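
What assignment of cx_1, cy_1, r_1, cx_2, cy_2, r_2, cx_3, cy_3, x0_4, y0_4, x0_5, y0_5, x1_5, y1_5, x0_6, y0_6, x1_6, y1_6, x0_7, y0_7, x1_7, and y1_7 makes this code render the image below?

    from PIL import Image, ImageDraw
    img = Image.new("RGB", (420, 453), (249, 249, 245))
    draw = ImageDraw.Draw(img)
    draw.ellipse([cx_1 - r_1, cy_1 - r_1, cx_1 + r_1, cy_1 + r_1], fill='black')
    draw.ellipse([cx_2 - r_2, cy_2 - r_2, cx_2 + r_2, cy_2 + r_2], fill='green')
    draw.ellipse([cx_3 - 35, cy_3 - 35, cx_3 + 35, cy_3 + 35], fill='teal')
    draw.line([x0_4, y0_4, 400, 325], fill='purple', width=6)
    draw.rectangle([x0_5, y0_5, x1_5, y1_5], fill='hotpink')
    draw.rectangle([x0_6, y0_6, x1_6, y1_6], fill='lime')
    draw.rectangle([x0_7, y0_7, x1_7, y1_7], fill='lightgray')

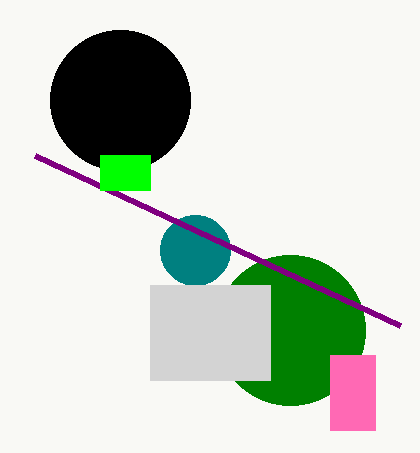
cx_1 = 120; cy_1 = 100; r_1 = 70; cx_2 = 290; cy_2 = 330; r_2 = 75; cx_3 = 195; cy_3 = 250; x0_4 = 35; y0_4 = 155; x0_5 = 330; y0_5 = 355; x1_5 = 375; y1_5 = 430; x0_6 = 100; y0_6 = 155; x1_6 = 150; y1_6 = 190; x0_7 = 150; y0_7 = 285; x1_7 = 270; y1_7 = 380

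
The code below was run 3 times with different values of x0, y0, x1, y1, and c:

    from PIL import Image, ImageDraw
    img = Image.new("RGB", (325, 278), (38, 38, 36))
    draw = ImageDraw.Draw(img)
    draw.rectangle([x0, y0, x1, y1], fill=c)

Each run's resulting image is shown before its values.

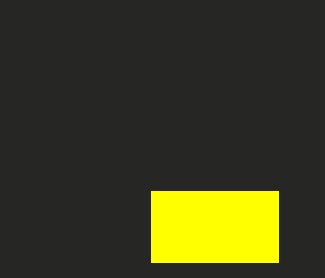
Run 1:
x0 = 151
y0 = 191
x1 = 278
y1 = 262
c = 'yellow'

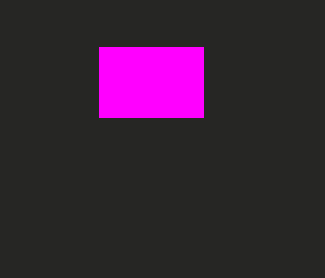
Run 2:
x0 = 99
y0 = 47
x1 = 203
y1 = 117
c = 'magenta'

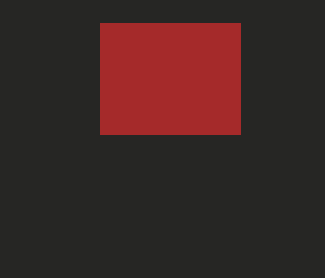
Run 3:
x0 = 100; y0 = 23; x1 = 240; y1 = 134; c = 'brown'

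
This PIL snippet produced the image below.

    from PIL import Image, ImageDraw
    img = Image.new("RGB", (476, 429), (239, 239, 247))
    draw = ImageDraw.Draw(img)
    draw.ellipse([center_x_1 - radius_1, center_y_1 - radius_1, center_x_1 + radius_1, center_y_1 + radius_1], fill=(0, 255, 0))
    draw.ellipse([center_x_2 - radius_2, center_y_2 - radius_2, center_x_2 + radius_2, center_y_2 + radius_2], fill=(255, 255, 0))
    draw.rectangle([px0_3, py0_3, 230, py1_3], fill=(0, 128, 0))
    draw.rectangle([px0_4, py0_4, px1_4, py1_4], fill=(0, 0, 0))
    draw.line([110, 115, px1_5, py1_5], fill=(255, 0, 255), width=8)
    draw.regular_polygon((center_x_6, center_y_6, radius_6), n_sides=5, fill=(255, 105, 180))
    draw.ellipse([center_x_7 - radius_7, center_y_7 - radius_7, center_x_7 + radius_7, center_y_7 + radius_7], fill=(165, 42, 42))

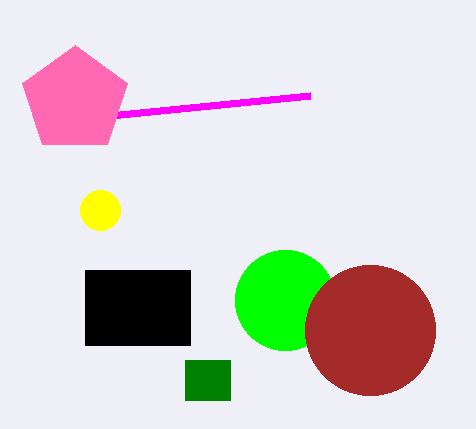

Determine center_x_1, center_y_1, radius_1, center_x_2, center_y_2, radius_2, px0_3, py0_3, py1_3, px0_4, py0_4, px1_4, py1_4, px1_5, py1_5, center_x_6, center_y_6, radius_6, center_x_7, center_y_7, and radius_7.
center_x_1 = 285
center_y_1 = 300
radius_1 = 50
center_x_2 = 100
center_y_2 = 210
radius_2 = 20
px0_3 = 185
py0_3 = 360
py1_3 = 400
px0_4 = 85
py0_4 = 270
px1_4 = 190
py1_4 = 345
px1_5 = 310
py1_5 = 95
center_x_6 = 75
center_y_6 = 100
radius_6 = 55
center_x_7 = 370
center_y_7 = 330
radius_7 = 65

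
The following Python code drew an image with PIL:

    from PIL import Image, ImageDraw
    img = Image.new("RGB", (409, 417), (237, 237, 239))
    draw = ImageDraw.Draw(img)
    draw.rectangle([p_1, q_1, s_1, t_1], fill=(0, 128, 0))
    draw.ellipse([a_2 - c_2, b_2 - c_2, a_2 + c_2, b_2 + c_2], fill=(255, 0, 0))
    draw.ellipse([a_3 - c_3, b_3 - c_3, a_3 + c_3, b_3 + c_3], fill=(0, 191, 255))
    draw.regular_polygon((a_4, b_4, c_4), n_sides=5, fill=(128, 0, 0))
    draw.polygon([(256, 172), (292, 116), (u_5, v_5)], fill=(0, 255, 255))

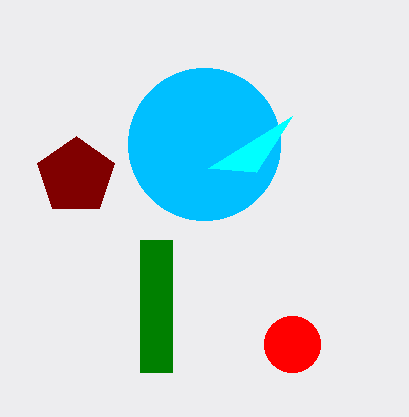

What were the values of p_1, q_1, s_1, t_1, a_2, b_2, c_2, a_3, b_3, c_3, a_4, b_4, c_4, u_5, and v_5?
p_1 = 140
q_1 = 240
s_1 = 172
t_1 = 372
a_2 = 292
b_2 = 344
c_2 = 28
a_3 = 204
b_3 = 144
c_3 = 76
a_4 = 76
b_4 = 176
c_4 = 40
u_5 = 208
v_5 = 168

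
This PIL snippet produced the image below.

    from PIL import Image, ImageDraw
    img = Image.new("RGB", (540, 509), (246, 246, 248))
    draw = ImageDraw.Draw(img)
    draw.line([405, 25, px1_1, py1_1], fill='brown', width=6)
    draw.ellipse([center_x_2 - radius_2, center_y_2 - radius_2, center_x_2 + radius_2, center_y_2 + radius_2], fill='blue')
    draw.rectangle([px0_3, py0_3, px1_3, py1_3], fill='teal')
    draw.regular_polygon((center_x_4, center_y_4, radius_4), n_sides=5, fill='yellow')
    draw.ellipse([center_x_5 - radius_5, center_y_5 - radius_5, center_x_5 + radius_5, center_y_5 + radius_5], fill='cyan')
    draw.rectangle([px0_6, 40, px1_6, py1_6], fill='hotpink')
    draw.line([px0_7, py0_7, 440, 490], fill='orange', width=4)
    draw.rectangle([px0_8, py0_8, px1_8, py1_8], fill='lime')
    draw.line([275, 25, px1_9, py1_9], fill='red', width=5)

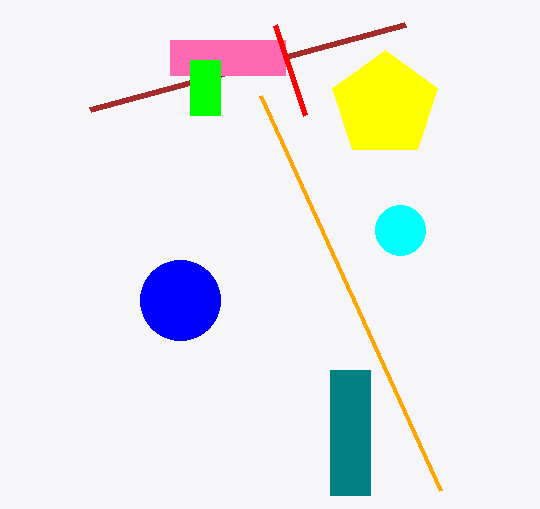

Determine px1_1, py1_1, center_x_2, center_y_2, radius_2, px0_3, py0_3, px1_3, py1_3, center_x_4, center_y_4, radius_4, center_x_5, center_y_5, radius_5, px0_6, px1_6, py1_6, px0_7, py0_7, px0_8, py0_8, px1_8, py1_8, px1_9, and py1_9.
px1_1 = 90; py1_1 = 110; center_x_2 = 180; center_y_2 = 300; radius_2 = 40; px0_3 = 330; py0_3 = 370; px1_3 = 370; py1_3 = 495; center_x_4 = 385; center_y_4 = 105; radius_4 = 55; center_x_5 = 400; center_y_5 = 230; radius_5 = 25; px0_6 = 170; px1_6 = 285; py1_6 = 75; px0_7 = 260; py0_7 = 95; px0_8 = 190; py0_8 = 60; px1_8 = 220; py1_8 = 115; px1_9 = 305; py1_9 = 115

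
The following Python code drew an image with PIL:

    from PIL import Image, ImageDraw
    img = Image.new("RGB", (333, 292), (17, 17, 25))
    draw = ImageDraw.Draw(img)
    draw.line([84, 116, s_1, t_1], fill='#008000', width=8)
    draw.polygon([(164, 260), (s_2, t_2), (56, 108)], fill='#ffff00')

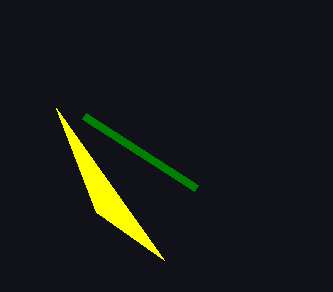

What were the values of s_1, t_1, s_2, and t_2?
s_1 = 196; t_1 = 188; s_2 = 96; t_2 = 212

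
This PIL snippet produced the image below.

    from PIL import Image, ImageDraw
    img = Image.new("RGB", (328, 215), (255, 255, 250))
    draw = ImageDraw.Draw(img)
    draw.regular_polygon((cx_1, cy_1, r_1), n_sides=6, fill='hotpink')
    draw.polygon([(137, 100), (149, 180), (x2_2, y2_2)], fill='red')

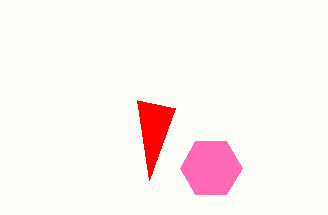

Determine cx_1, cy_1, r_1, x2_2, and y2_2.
cx_1 = 211
cy_1 = 168
r_1 = 31
x2_2 = 175
y2_2 = 108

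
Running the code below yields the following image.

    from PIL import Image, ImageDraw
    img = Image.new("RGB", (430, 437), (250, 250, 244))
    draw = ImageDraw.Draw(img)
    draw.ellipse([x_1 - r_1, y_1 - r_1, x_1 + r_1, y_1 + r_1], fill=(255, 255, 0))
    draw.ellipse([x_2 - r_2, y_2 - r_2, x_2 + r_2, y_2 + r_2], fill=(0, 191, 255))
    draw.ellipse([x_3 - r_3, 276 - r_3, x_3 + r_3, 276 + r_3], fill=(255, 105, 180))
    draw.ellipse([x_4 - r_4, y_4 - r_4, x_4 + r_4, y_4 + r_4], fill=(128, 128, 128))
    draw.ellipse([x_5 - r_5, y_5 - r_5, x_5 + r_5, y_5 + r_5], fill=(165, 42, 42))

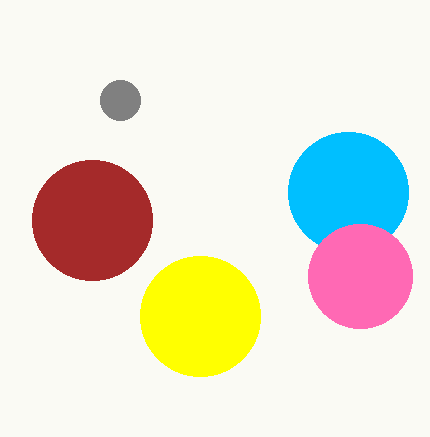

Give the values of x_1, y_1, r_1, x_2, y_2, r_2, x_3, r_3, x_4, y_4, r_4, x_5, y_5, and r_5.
x_1 = 200; y_1 = 316; r_1 = 60; x_2 = 348; y_2 = 192; r_2 = 60; x_3 = 360; r_3 = 52; x_4 = 120; y_4 = 100; r_4 = 20; x_5 = 92; y_5 = 220; r_5 = 60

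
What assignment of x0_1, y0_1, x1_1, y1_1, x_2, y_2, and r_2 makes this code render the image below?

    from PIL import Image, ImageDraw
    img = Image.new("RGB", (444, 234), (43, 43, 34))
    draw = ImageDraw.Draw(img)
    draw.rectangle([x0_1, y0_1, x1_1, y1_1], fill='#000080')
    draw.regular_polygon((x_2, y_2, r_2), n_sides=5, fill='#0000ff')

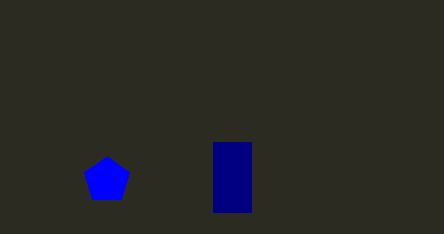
x0_1 = 213, y0_1 = 142, x1_1 = 251, y1_1 = 212, x_2 = 107, y_2 = 180, r_2 = 24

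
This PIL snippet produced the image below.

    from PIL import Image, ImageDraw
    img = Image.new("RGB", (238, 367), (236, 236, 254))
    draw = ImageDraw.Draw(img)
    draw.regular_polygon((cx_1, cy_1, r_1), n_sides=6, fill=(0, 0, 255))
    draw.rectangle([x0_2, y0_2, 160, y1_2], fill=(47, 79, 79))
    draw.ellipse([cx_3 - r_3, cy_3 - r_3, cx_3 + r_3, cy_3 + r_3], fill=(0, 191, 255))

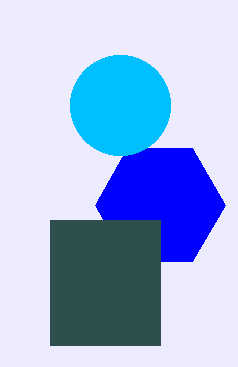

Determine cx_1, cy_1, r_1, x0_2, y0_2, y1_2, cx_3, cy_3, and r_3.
cx_1 = 160, cy_1 = 205, r_1 = 65, x0_2 = 50, y0_2 = 220, y1_2 = 345, cx_3 = 120, cy_3 = 105, r_3 = 50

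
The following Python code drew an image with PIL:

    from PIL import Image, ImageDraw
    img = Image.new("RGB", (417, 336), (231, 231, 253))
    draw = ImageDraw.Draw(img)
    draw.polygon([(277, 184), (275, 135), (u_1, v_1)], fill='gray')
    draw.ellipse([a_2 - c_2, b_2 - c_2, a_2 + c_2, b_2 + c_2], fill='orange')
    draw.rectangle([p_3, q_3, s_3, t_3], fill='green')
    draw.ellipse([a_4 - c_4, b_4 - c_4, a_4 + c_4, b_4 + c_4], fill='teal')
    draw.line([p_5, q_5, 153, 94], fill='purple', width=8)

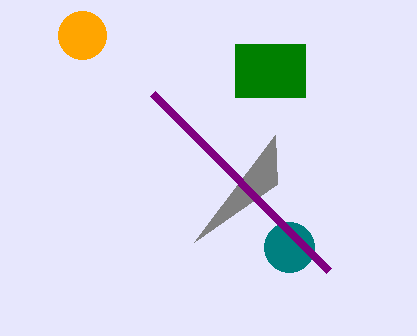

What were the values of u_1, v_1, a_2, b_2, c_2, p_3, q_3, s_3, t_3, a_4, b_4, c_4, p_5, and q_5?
u_1 = 194, v_1 = 242, a_2 = 82, b_2 = 35, c_2 = 24, p_3 = 235, q_3 = 44, s_3 = 305, t_3 = 97, a_4 = 289, b_4 = 247, c_4 = 25, p_5 = 329, q_5 = 271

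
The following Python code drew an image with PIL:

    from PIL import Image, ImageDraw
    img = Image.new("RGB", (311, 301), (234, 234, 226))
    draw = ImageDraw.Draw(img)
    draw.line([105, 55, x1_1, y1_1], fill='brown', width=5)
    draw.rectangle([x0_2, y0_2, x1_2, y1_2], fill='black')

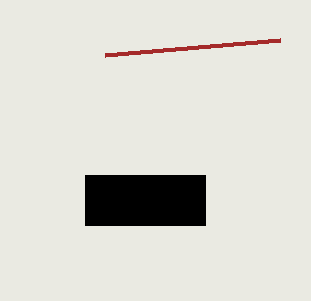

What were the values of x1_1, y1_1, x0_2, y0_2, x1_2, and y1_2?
x1_1 = 280, y1_1 = 40, x0_2 = 85, y0_2 = 175, x1_2 = 205, y1_2 = 225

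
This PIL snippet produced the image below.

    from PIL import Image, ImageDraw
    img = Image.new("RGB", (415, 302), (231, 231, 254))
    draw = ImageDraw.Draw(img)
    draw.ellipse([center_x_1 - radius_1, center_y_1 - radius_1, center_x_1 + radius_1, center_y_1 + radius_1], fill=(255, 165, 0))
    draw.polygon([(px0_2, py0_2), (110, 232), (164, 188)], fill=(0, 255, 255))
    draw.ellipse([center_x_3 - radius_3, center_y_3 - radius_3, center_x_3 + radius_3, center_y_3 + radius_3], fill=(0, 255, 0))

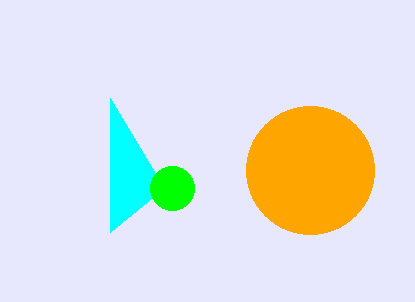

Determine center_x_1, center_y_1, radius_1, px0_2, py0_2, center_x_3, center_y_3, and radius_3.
center_x_1 = 310
center_y_1 = 170
radius_1 = 64
px0_2 = 110
py0_2 = 98
center_x_3 = 172
center_y_3 = 188
radius_3 = 22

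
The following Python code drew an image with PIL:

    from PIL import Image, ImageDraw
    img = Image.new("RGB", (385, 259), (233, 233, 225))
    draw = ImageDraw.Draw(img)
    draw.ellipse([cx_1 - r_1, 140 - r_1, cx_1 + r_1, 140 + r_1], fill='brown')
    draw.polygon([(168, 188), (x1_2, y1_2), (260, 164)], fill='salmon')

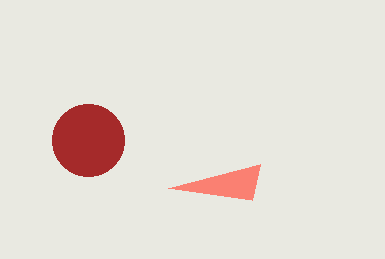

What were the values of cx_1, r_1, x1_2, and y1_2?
cx_1 = 88, r_1 = 36, x1_2 = 252, y1_2 = 200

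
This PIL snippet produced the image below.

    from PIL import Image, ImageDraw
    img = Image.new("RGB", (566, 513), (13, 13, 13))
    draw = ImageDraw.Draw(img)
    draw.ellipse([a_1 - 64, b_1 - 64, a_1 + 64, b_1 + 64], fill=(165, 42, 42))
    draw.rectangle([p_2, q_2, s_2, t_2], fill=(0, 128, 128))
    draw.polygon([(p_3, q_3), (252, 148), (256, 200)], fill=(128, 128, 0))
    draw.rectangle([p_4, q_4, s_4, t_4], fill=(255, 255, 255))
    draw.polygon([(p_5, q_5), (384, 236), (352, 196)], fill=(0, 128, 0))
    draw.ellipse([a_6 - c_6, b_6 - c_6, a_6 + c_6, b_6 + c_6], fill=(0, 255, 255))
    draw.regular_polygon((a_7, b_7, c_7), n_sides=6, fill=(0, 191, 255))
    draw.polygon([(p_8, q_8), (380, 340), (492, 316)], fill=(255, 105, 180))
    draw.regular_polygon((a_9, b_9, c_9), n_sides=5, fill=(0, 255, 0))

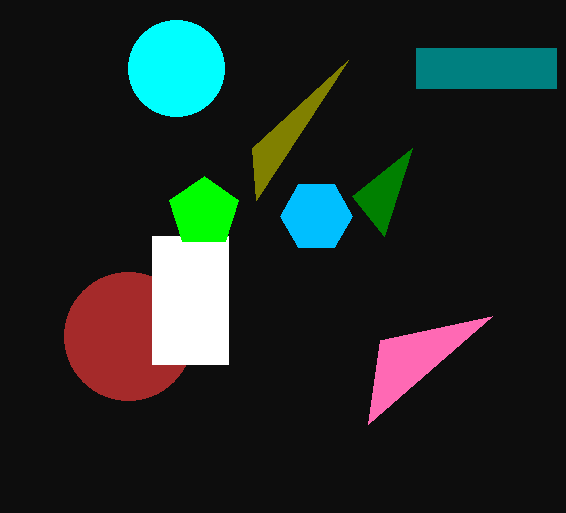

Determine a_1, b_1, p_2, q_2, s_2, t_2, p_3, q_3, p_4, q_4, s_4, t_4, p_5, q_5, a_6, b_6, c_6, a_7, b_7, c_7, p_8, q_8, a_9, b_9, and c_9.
a_1 = 128; b_1 = 336; p_2 = 416; q_2 = 48; s_2 = 556; t_2 = 88; p_3 = 348; q_3 = 60; p_4 = 152; q_4 = 236; s_4 = 228; t_4 = 364; p_5 = 412; q_5 = 148; a_6 = 176; b_6 = 68; c_6 = 48; a_7 = 316; b_7 = 216; c_7 = 36; p_8 = 368; q_8 = 424; a_9 = 204; b_9 = 212; c_9 = 36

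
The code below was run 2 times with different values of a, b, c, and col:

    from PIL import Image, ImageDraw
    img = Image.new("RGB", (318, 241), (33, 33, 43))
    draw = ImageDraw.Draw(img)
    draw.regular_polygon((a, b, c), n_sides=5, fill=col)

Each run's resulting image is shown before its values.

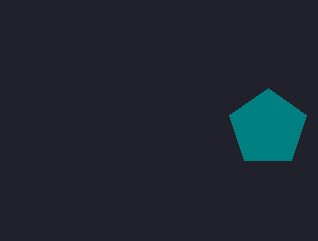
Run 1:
a = 268, b = 128, c = 40, col = 'teal'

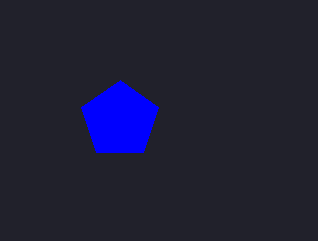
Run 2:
a = 120, b = 120, c = 40, col = 'blue'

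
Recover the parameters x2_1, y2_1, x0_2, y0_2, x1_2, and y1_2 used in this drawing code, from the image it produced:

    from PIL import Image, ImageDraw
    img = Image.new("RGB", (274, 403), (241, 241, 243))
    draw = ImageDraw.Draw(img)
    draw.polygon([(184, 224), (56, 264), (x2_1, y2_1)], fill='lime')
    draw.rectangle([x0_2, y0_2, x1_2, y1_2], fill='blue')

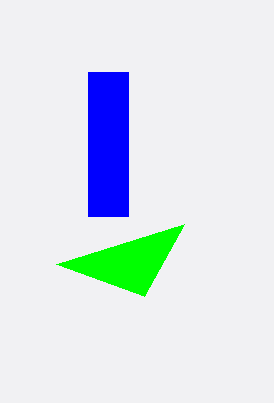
x2_1 = 144; y2_1 = 296; x0_2 = 88; y0_2 = 72; x1_2 = 128; y1_2 = 216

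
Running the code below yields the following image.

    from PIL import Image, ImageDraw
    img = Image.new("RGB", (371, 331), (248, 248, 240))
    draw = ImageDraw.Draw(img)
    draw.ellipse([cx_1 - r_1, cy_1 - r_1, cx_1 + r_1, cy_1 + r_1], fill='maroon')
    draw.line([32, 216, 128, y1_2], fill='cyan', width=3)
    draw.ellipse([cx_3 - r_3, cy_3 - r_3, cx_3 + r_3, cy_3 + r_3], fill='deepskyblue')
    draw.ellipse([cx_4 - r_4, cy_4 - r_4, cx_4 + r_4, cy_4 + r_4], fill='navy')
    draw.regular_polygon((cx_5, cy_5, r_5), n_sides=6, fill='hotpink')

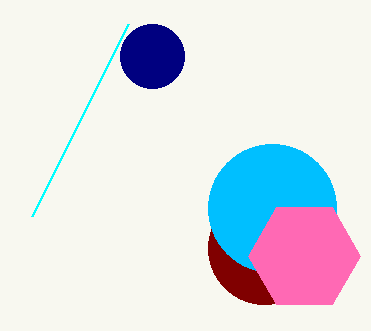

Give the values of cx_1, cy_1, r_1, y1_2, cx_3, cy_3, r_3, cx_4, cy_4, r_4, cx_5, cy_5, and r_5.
cx_1 = 264, cy_1 = 248, r_1 = 56, y1_2 = 24, cx_3 = 272, cy_3 = 208, r_3 = 64, cx_4 = 152, cy_4 = 56, r_4 = 32, cx_5 = 304, cy_5 = 256, r_5 = 56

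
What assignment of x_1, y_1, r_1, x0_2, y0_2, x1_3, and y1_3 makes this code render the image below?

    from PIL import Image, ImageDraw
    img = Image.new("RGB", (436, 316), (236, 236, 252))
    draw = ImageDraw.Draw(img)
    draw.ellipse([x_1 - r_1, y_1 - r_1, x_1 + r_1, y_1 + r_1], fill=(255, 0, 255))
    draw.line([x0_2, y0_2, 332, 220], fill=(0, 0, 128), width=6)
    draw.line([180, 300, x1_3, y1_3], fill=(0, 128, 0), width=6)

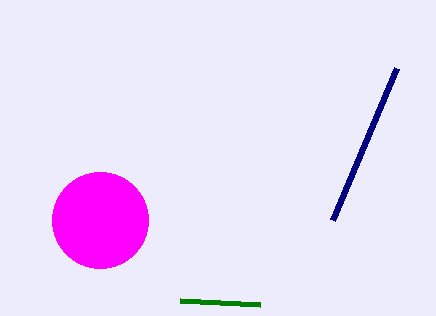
x_1 = 100, y_1 = 220, r_1 = 48, x0_2 = 396, y0_2 = 68, x1_3 = 260, y1_3 = 304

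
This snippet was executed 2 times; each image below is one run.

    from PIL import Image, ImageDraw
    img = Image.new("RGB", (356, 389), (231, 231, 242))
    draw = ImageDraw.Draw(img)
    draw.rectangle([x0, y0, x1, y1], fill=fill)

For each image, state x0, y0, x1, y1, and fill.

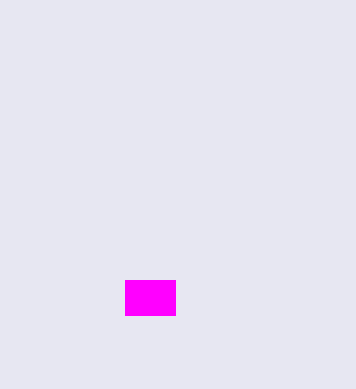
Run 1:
x0 = 125, y0 = 280, x1 = 175, y1 = 315, fill = 'magenta'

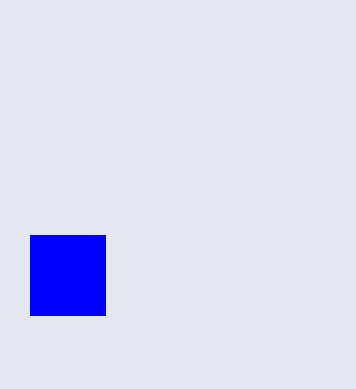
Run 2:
x0 = 30; y0 = 235; x1 = 105; y1 = 315; fill = 'blue'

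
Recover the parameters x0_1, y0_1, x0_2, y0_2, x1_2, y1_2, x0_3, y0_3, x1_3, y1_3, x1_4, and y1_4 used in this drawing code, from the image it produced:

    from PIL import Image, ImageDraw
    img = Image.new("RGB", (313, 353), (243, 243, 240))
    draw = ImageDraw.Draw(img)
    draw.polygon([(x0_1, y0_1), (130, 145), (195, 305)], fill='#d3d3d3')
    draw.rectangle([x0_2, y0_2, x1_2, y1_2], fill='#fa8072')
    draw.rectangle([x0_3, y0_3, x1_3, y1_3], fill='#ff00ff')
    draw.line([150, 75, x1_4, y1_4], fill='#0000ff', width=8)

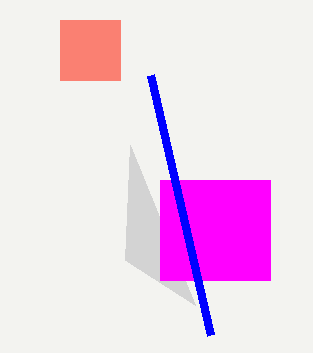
x0_1 = 125; y0_1 = 260; x0_2 = 60; y0_2 = 20; x1_2 = 120; y1_2 = 80; x0_3 = 160; y0_3 = 180; x1_3 = 270; y1_3 = 280; x1_4 = 210; y1_4 = 335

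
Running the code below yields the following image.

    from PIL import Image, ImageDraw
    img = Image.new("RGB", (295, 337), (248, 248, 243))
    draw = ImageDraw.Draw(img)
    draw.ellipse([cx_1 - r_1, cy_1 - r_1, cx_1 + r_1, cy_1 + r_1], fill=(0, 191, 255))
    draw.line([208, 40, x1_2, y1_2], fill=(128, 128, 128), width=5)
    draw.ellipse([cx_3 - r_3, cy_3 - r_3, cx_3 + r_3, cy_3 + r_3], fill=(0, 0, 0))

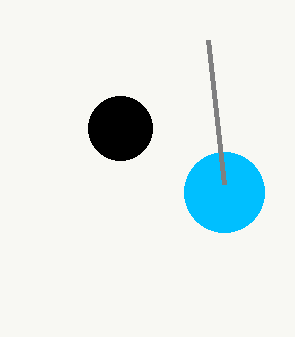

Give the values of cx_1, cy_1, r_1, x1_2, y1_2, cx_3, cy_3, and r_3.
cx_1 = 224, cy_1 = 192, r_1 = 40, x1_2 = 224, y1_2 = 184, cx_3 = 120, cy_3 = 128, r_3 = 32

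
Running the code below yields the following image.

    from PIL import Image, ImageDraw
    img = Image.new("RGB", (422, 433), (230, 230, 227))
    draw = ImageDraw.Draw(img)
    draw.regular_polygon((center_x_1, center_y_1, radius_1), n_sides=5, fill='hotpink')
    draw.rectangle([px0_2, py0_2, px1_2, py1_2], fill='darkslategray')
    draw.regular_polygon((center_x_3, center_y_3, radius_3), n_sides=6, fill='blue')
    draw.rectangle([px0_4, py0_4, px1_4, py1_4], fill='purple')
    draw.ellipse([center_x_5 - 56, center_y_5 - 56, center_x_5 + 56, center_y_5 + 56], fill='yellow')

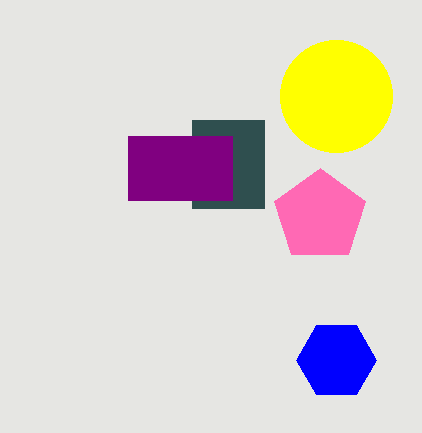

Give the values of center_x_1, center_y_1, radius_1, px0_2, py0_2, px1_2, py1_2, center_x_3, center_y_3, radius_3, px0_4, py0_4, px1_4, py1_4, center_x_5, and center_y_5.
center_x_1 = 320
center_y_1 = 216
radius_1 = 48
px0_2 = 192
py0_2 = 120
px1_2 = 264
py1_2 = 208
center_x_3 = 336
center_y_3 = 360
radius_3 = 40
px0_4 = 128
py0_4 = 136
px1_4 = 232
py1_4 = 200
center_x_5 = 336
center_y_5 = 96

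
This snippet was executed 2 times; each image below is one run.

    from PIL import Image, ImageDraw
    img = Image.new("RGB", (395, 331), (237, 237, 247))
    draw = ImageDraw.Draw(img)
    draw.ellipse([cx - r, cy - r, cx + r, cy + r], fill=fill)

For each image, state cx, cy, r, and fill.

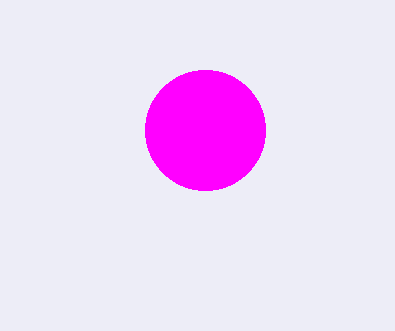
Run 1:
cx = 205, cy = 130, r = 60, fill = 'magenta'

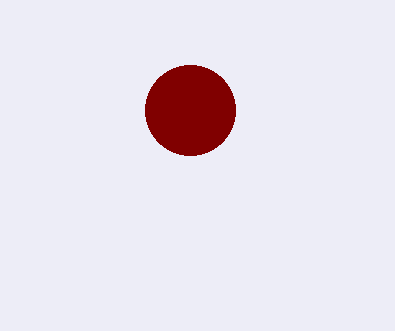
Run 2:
cx = 190
cy = 110
r = 45
fill = 'maroon'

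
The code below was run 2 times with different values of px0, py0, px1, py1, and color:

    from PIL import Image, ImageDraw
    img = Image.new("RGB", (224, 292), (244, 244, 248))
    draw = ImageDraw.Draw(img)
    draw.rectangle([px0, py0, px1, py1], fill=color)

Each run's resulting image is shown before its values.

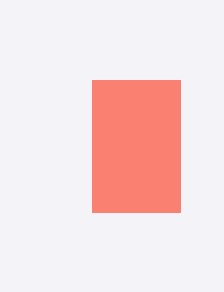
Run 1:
px0 = 92, py0 = 80, px1 = 180, py1 = 212, color = 'salmon'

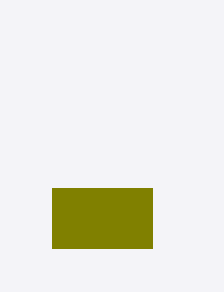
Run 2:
px0 = 52, py0 = 188, px1 = 152, py1 = 248, color = 'olive'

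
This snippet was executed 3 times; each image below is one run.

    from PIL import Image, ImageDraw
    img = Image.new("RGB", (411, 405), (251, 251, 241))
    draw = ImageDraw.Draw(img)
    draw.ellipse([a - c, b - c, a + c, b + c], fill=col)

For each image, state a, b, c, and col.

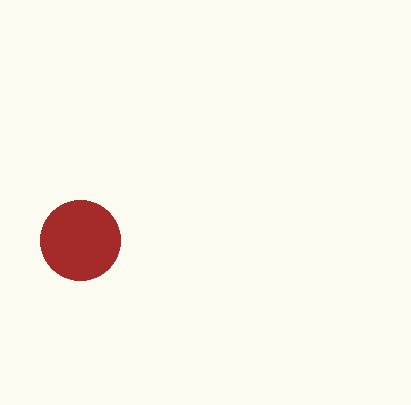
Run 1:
a = 80; b = 240; c = 40; col = 'brown'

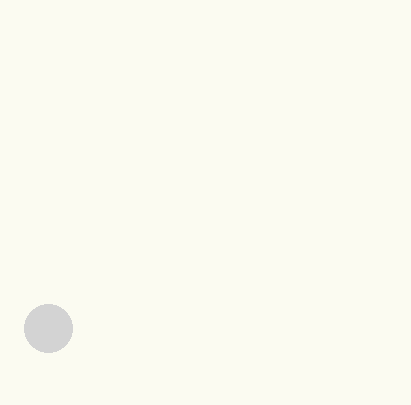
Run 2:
a = 48
b = 328
c = 24
col = 'lightgray'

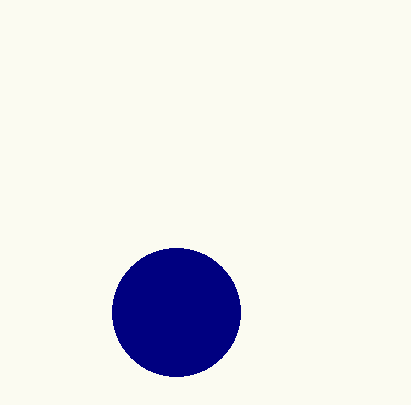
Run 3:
a = 176, b = 312, c = 64, col = 'navy'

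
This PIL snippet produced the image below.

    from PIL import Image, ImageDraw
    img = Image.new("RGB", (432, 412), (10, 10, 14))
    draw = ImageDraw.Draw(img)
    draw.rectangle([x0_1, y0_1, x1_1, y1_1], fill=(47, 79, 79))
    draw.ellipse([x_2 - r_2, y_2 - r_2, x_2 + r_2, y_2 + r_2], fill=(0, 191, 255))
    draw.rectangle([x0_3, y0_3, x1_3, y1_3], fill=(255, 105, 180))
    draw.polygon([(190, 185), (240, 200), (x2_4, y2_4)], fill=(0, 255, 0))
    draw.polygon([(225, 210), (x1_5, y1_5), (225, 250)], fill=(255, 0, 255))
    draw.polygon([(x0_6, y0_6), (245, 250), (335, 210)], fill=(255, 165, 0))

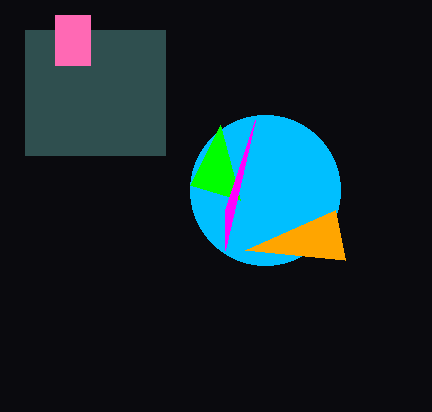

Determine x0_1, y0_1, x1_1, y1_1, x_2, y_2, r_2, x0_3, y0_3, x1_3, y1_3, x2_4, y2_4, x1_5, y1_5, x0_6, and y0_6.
x0_1 = 25; y0_1 = 30; x1_1 = 165; y1_1 = 155; x_2 = 265; y_2 = 190; r_2 = 75; x0_3 = 55; y0_3 = 15; x1_3 = 90; y1_3 = 65; x2_4 = 220; y2_4 = 125; x1_5 = 255; y1_5 = 120; x0_6 = 345; y0_6 = 260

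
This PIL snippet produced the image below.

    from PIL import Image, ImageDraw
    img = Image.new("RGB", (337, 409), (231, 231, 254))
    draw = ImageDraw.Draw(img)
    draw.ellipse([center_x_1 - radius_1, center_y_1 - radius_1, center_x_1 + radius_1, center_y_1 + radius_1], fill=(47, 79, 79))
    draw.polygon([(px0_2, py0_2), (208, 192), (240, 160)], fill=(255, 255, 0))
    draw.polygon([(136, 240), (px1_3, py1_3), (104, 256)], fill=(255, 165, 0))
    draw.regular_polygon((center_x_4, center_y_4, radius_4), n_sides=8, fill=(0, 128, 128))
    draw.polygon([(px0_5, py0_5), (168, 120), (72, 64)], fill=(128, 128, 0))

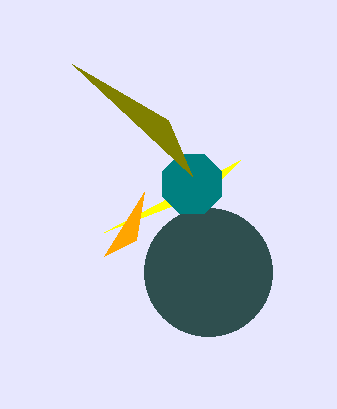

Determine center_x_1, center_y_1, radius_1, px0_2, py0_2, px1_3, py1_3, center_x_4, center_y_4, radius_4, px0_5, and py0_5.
center_x_1 = 208
center_y_1 = 272
radius_1 = 64
px0_2 = 104
py0_2 = 232
px1_3 = 144
py1_3 = 192
center_x_4 = 192
center_y_4 = 184
radius_4 = 32
px0_5 = 192
py0_5 = 176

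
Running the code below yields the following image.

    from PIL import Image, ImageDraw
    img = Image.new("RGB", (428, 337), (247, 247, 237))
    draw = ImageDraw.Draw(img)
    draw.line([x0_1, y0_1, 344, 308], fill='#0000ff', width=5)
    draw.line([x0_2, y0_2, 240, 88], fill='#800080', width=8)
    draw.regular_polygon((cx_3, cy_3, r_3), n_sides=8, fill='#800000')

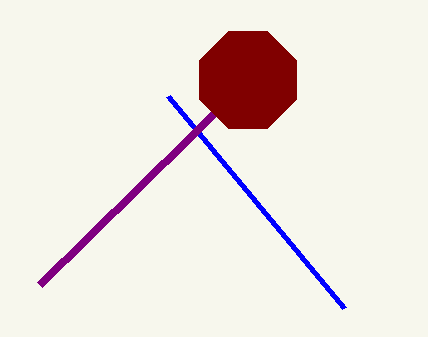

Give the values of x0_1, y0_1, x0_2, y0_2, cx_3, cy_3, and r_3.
x0_1 = 168
y0_1 = 96
x0_2 = 40
y0_2 = 284
cx_3 = 248
cy_3 = 80
r_3 = 52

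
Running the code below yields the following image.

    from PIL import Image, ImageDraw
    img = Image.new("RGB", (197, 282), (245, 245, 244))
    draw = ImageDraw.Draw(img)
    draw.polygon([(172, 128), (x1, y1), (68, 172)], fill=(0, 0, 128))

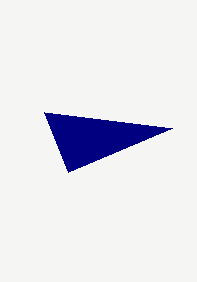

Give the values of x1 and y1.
x1 = 44
y1 = 112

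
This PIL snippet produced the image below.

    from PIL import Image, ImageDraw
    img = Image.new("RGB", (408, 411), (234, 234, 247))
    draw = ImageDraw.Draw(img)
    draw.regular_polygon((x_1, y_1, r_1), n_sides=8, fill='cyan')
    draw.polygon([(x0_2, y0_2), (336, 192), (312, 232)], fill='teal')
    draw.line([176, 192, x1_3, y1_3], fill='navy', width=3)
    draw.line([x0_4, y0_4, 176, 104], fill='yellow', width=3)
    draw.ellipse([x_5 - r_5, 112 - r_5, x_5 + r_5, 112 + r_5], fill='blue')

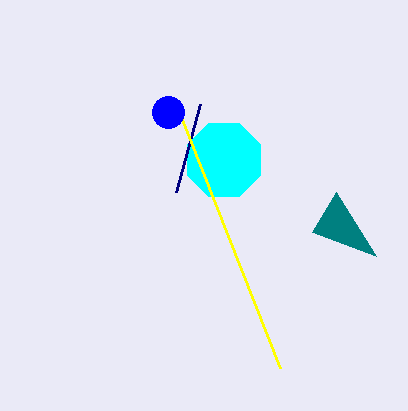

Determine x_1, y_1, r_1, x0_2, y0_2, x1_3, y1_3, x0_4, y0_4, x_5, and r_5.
x_1 = 224; y_1 = 160; r_1 = 40; x0_2 = 376; y0_2 = 256; x1_3 = 200; y1_3 = 104; x0_4 = 280; y0_4 = 368; x_5 = 168; r_5 = 16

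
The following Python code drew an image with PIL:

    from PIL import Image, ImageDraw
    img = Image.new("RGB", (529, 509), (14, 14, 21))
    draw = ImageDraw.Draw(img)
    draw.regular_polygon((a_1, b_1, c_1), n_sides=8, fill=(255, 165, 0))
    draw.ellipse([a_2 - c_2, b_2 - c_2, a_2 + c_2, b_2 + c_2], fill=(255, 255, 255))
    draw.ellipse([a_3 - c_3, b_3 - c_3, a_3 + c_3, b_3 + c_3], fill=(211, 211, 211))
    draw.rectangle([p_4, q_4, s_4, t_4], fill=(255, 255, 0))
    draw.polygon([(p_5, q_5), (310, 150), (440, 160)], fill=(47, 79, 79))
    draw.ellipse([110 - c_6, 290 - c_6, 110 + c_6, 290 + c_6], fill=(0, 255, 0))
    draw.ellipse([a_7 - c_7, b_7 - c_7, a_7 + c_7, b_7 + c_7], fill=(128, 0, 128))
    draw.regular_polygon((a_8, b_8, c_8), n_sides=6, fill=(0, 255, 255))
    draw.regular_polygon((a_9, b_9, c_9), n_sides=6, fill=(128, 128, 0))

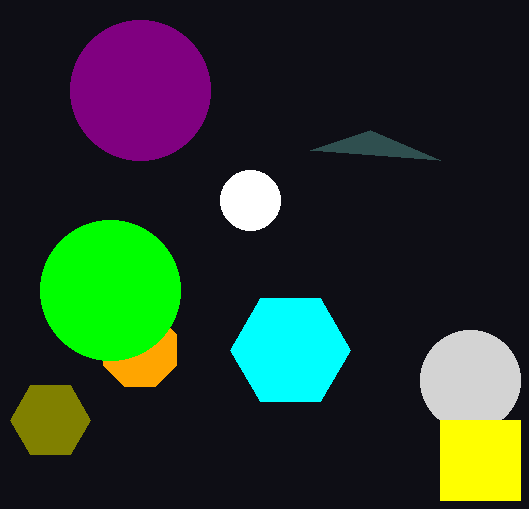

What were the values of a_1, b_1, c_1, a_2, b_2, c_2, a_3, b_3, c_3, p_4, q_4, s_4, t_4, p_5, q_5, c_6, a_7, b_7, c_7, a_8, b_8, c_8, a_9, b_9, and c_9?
a_1 = 140; b_1 = 350; c_1 = 40; a_2 = 250; b_2 = 200; c_2 = 30; a_3 = 470; b_3 = 380; c_3 = 50; p_4 = 440; q_4 = 420; s_4 = 520; t_4 = 500; p_5 = 370; q_5 = 130; c_6 = 70; a_7 = 140; b_7 = 90; c_7 = 70; a_8 = 290; b_8 = 350; c_8 = 60; a_9 = 50; b_9 = 420; c_9 = 40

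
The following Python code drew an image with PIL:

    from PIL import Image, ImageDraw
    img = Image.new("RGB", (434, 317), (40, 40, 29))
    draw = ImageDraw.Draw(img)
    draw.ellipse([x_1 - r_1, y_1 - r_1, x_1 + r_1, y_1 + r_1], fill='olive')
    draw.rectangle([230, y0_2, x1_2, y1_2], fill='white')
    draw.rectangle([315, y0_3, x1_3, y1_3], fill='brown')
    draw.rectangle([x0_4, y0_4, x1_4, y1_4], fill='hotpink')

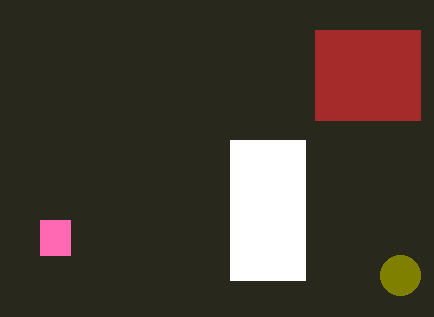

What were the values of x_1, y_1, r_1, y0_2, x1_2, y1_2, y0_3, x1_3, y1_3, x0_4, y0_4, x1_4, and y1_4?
x_1 = 400, y_1 = 275, r_1 = 20, y0_2 = 140, x1_2 = 305, y1_2 = 280, y0_3 = 30, x1_3 = 420, y1_3 = 120, x0_4 = 40, y0_4 = 220, x1_4 = 70, y1_4 = 255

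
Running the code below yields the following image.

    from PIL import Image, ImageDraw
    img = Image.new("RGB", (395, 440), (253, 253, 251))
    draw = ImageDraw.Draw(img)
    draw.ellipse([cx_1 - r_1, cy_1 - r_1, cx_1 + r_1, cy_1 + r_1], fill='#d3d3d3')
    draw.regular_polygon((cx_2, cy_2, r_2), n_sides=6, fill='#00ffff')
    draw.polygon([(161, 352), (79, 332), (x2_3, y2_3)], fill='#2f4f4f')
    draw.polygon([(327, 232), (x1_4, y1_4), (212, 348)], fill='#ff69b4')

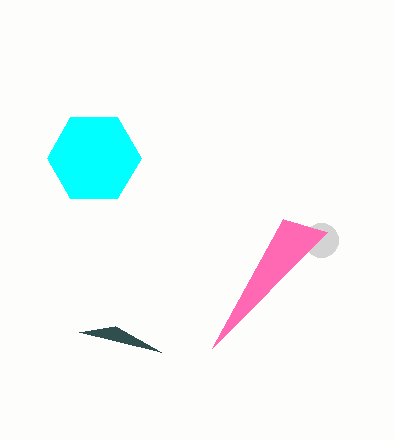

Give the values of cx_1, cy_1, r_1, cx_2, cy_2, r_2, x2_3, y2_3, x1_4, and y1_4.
cx_1 = 321, cy_1 = 240, r_1 = 17, cx_2 = 94, cy_2 = 158, r_2 = 47, x2_3 = 115, y2_3 = 326, x1_4 = 283, y1_4 = 219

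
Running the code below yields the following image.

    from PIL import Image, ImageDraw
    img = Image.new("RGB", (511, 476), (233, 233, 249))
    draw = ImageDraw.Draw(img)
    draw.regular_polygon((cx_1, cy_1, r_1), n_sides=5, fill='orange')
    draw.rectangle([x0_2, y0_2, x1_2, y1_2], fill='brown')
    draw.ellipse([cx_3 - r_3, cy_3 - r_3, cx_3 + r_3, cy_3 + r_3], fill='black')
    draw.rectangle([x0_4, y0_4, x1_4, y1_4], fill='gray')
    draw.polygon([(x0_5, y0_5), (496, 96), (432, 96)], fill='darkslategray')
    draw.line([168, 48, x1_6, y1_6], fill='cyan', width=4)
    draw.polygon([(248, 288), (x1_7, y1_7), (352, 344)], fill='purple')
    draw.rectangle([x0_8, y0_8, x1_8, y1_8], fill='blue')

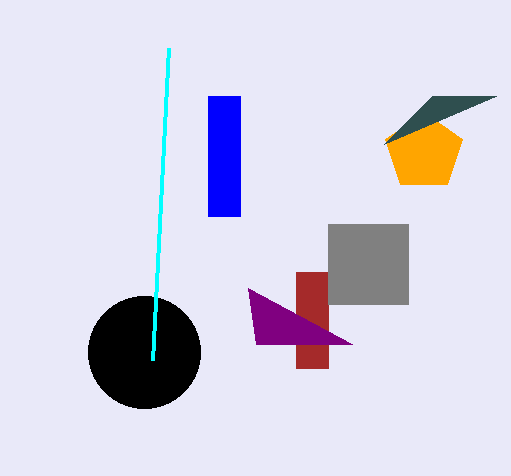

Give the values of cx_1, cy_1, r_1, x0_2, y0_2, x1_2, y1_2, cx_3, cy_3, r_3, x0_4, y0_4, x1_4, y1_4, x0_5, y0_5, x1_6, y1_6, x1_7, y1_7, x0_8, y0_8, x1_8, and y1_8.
cx_1 = 424, cy_1 = 152, r_1 = 40, x0_2 = 296, y0_2 = 272, x1_2 = 328, y1_2 = 368, cx_3 = 144, cy_3 = 352, r_3 = 56, x0_4 = 328, y0_4 = 224, x1_4 = 408, y1_4 = 304, x0_5 = 384, y0_5 = 144, x1_6 = 152, y1_6 = 360, x1_7 = 256, y1_7 = 344, x0_8 = 208, y0_8 = 96, x1_8 = 240, y1_8 = 216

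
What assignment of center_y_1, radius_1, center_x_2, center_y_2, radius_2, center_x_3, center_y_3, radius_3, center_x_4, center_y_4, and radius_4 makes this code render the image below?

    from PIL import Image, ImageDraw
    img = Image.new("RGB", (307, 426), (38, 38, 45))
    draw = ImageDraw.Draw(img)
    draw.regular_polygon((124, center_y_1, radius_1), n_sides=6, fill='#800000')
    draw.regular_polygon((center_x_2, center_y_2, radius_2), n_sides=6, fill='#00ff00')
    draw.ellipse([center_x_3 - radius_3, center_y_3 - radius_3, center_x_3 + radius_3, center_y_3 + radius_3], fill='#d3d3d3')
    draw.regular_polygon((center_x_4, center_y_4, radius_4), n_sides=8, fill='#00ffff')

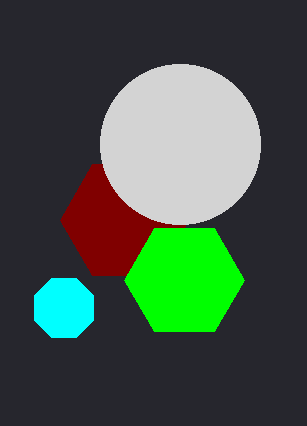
center_y_1 = 220; radius_1 = 64; center_x_2 = 184; center_y_2 = 280; radius_2 = 60; center_x_3 = 180; center_y_3 = 144; radius_3 = 80; center_x_4 = 64; center_y_4 = 308; radius_4 = 32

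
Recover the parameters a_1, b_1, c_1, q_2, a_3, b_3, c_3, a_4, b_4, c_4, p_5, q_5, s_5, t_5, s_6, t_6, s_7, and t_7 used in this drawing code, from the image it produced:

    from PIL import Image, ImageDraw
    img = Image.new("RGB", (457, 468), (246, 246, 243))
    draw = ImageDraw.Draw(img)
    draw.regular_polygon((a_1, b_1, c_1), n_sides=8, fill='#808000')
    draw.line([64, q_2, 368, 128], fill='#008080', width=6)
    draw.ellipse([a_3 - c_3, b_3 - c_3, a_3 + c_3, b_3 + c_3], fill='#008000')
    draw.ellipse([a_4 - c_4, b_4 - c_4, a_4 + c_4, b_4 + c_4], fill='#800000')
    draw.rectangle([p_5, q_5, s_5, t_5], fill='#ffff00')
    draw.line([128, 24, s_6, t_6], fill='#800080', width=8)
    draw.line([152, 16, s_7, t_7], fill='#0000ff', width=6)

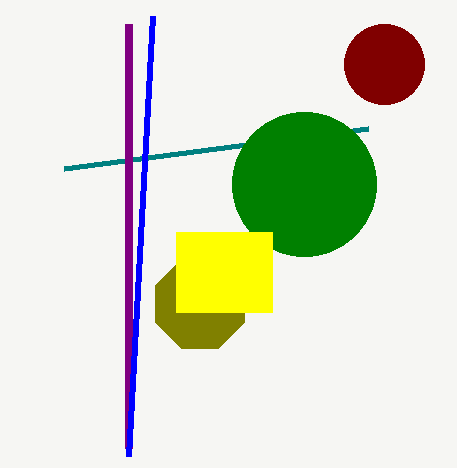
a_1 = 200; b_1 = 304; c_1 = 48; q_2 = 168; a_3 = 304; b_3 = 184; c_3 = 72; a_4 = 384; b_4 = 64; c_4 = 40; p_5 = 176; q_5 = 232; s_5 = 272; t_5 = 312; s_6 = 128; t_6 = 448; s_7 = 128; t_7 = 456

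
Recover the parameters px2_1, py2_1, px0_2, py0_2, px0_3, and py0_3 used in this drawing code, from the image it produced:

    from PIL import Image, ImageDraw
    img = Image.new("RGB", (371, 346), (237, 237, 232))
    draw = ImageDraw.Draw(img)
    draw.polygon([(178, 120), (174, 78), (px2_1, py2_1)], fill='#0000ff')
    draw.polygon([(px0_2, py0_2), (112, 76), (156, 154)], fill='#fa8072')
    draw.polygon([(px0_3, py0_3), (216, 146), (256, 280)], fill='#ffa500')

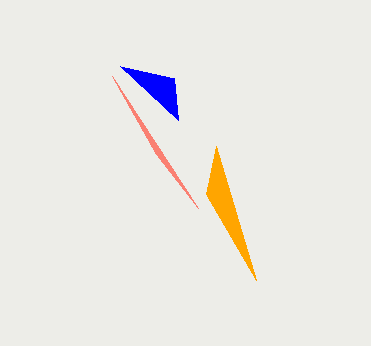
px2_1 = 120
py2_1 = 66
px0_2 = 198
py0_2 = 208
px0_3 = 206
py0_3 = 194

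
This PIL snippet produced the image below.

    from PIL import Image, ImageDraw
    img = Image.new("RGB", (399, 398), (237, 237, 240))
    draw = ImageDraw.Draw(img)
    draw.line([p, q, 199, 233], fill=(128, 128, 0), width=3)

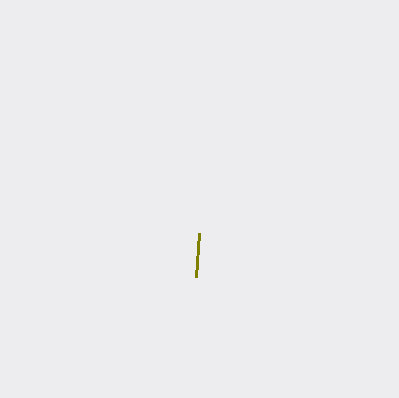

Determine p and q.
p = 196
q = 277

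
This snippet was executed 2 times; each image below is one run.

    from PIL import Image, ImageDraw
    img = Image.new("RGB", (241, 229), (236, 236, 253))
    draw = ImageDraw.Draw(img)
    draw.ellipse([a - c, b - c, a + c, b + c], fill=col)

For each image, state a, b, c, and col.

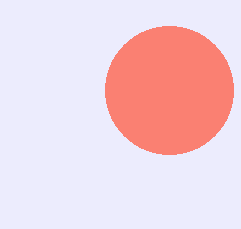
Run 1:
a = 169, b = 90, c = 64, col = 'salmon'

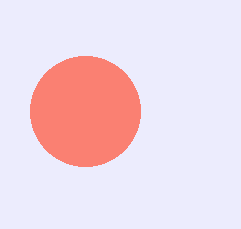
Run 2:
a = 85; b = 111; c = 55; col = 'salmon'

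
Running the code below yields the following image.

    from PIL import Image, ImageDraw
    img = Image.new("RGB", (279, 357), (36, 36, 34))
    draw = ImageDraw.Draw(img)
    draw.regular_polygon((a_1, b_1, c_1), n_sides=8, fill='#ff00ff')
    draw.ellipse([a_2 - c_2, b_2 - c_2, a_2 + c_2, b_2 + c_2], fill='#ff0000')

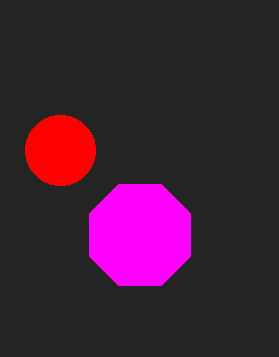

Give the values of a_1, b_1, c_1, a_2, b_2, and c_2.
a_1 = 140
b_1 = 235
c_1 = 55
a_2 = 60
b_2 = 150
c_2 = 35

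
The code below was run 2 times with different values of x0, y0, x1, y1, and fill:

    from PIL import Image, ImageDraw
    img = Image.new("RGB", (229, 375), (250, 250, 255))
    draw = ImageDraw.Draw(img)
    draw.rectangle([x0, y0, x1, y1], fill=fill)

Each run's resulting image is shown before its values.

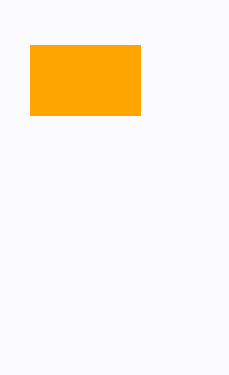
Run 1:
x0 = 30
y0 = 45
x1 = 140
y1 = 115
fill = 'orange'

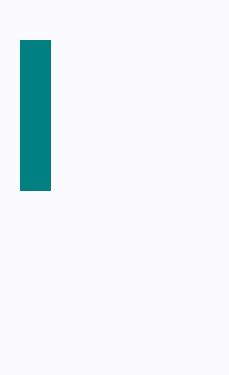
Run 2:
x0 = 20
y0 = 40
x1 = 50
y1 = 190
fill = 'teal'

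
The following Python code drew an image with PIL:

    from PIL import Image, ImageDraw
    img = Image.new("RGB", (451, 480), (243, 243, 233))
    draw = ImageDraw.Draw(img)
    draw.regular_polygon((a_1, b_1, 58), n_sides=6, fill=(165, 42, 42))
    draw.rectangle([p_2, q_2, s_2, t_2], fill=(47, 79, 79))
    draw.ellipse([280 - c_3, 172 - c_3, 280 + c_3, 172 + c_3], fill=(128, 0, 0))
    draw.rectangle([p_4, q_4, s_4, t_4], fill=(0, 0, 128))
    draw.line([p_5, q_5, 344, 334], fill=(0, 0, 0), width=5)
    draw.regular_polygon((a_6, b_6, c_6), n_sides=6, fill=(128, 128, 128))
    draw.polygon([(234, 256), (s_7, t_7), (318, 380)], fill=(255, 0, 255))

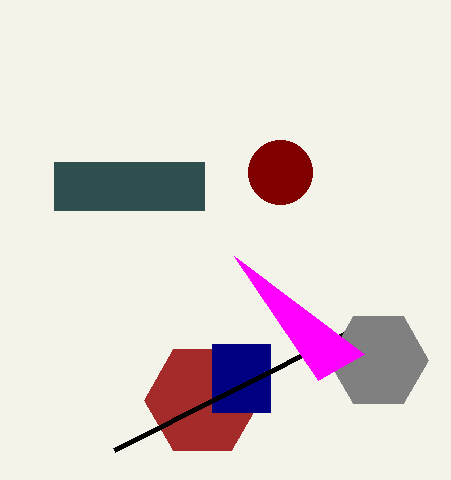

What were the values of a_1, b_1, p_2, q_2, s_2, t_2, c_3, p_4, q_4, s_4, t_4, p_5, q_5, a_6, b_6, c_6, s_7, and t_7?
a_1 = 202
b_1 = 400
p_2 = 54
q_2 = 162
s_2 = 204
t_2 = 210
c_3 = 32
p_4 = 212
q_4 = 344
s_4 = 270
t_4 = 412
p_5 = 114
q_5 = 450
a_6 = 378
b_6 = 360
c_6 = 50
s_7 = 364
t_7 = 354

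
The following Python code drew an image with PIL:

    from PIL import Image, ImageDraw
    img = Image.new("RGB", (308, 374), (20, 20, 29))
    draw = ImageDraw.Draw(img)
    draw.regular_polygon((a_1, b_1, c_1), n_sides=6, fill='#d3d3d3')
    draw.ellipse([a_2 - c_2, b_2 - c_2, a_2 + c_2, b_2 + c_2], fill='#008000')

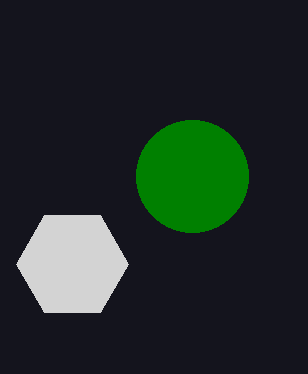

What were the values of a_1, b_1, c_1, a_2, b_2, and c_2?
a_1 = 72, b_1 = 264, c_1 = 56, a_2 = 192, b_2 = 176, c_2 = 56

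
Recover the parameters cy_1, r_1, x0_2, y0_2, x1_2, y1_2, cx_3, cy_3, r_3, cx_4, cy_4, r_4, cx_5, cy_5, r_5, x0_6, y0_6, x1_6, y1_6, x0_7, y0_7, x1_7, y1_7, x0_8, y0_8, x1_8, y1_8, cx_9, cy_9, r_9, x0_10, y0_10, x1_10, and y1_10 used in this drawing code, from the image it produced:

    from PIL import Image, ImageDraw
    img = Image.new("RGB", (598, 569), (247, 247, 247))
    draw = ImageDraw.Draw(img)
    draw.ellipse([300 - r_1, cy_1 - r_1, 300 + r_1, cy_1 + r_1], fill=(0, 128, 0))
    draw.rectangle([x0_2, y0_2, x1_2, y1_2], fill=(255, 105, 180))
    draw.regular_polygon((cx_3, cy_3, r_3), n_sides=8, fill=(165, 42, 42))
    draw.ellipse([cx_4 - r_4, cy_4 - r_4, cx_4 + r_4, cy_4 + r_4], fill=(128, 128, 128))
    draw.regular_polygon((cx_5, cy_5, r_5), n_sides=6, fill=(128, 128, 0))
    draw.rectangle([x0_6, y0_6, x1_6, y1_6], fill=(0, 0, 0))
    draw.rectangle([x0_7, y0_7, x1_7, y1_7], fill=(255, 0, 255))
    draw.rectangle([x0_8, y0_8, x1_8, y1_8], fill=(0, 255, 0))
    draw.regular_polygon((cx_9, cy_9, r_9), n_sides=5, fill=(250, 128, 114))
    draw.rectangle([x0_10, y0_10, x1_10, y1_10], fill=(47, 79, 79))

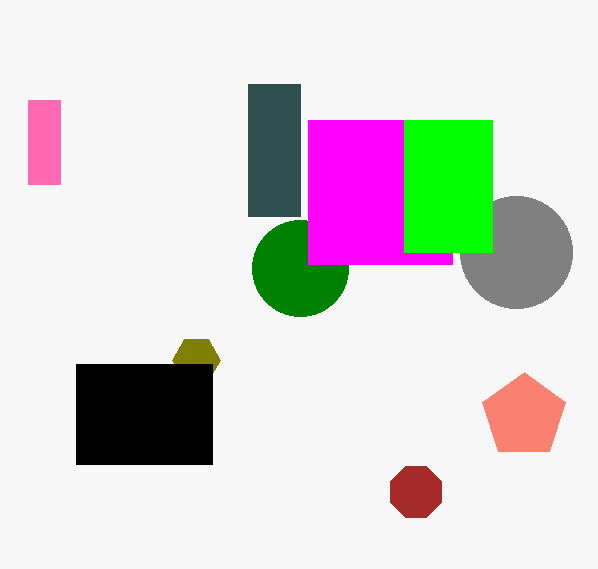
cy_1 = 268, r_1 = 48, x0_2 = 28, y0_2 = 100, x1_2 = 60, y1_2 = 184, cx_3 = 416, cy_3 = 492, r_3 = 28, cx_4 = 516, cy_4 = 252, r_4 = 56, cx_5 = 196, cy_5 = 360, r_5 = 24, x0_6 = 76, y0_6 = 364, x1_6 = 212, y1_6 = 464, x0_7 = 308, y0_7 = 120, x1_7 = 452, y1_7 = 264, x0_8 = 404, y0_8 = 120, x1_8 = 492, y1_8 = 252, cx_9 = 524, cy_9 = 416, r_9 = 44, x0_10 = 248, y0_10 = 84, x1_10 = 300, y1_10 = 216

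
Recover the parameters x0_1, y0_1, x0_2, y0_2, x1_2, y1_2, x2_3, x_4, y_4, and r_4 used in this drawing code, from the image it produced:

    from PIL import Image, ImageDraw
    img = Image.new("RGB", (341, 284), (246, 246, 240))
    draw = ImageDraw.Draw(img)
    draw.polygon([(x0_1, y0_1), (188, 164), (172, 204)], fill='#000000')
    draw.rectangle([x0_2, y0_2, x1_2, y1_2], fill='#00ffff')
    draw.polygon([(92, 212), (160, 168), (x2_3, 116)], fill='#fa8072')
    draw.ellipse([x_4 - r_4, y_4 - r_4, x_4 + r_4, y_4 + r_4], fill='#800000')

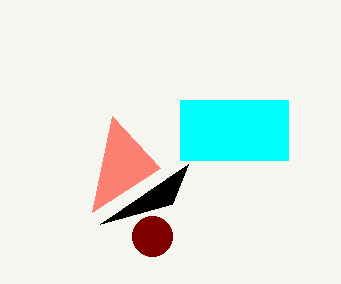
x0_1 = 100; y0_1 = 224; x0_2 = 180; y0_2 = 100; x1_2 = 288; y1_2 = 160; x2_3 = 112; x_4 = 152; y_4 = 236; r_4 = 20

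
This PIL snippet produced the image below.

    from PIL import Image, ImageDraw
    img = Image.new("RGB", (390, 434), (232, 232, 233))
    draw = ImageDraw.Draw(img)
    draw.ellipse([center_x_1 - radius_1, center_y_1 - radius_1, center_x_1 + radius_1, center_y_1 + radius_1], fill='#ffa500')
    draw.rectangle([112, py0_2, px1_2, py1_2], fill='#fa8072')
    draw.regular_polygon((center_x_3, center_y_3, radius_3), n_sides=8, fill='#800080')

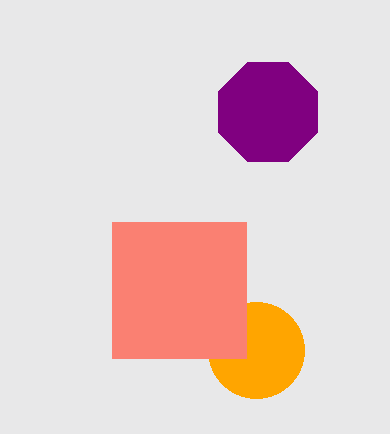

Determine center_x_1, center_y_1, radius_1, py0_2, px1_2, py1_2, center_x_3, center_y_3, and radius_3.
center_x_1 = 256; center_y_1 = 350; radius_1 = 48; py0_2 = 222; px1_2 = 246; py1_2 = 358; center_x_3 = 268; center_y_3 = 112; radius_3 = 54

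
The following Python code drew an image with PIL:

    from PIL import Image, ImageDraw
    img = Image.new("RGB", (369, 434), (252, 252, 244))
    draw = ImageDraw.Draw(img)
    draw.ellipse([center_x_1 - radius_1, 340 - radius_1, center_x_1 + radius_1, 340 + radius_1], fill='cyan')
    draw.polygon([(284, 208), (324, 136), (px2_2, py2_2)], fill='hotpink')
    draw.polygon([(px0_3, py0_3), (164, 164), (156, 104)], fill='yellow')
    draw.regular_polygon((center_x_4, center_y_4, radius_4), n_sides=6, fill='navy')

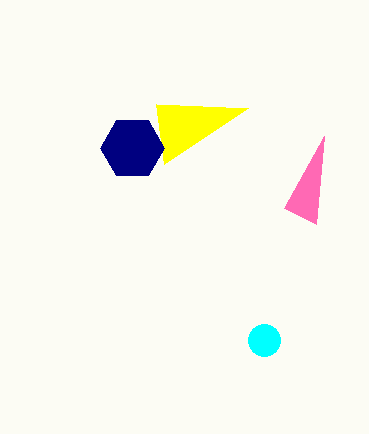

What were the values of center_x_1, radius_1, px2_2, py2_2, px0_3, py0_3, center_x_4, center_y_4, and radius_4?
center_x_1 = 264, radius_1 = 16, px2_2 = 316, py2_2 = 224, px0_3 = 248, py0_3 = 108, center_x_4 = 132, center_y_4 = 148, radius_4 = 32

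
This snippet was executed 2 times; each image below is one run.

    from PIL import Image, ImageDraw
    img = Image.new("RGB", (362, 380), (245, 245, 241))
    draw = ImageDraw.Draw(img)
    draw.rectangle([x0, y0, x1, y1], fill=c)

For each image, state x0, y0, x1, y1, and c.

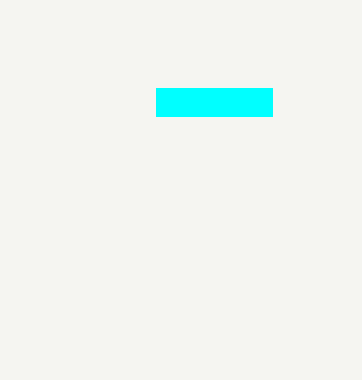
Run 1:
x0 = 156; y0 = 88; x1 = 272; y1 = 116; c = 'cyan'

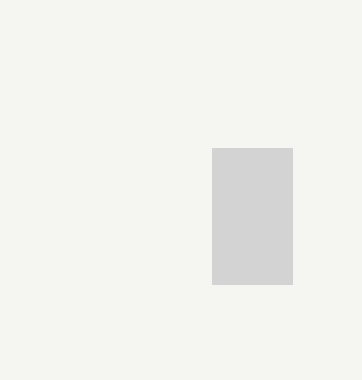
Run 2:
x0 = 212; y0 = 148; x1 = 292; y1 = 284; c = 'lightgray'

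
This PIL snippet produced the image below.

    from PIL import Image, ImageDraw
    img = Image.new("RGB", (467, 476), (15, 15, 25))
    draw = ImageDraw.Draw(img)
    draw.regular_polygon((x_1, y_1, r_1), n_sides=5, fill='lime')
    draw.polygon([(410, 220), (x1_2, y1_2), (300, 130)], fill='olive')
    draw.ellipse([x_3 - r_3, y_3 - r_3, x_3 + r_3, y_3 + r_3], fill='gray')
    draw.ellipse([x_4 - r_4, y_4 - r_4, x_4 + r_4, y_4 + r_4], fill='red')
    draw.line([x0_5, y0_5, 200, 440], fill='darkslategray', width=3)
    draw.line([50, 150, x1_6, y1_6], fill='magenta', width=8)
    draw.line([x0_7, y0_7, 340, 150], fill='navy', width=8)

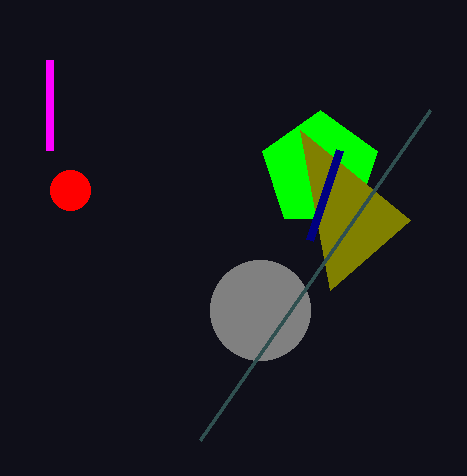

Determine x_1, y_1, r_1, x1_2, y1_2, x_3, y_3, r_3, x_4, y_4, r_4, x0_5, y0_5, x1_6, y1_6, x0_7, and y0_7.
x_1 = 320
y_1 = 170
r_1 = 60
x1_2 = 330
y1_2 = 290
x_3 = 260
y_3 = 310
r_3 = 50
x_4 = 70
y_4 = 190
r_4 = 20
x0_5 = 430
y0_5 = 110
x1_6 = 50
y1_6 = 60
x0_7 = 310
y0_7 = 240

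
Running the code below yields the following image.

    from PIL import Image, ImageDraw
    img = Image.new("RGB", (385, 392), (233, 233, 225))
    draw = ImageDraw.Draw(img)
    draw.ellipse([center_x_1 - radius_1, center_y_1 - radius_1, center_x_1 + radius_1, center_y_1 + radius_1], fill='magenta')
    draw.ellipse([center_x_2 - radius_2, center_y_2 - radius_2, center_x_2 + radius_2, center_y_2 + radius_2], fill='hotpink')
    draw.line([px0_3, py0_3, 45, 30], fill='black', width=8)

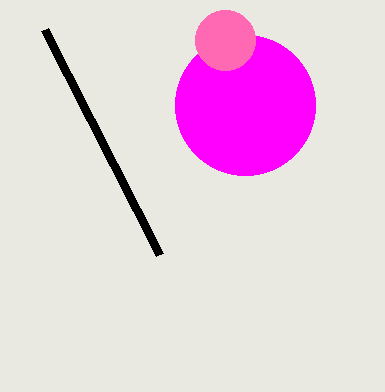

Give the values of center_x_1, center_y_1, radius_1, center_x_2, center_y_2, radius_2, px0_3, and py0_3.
center_x_1 = 245; center_y_1 = 105; radius_1 = 70; center_x_2 = 225; center_y_2 = 40; radius_2 = 30; px0_3 = 160; py0_3 = 255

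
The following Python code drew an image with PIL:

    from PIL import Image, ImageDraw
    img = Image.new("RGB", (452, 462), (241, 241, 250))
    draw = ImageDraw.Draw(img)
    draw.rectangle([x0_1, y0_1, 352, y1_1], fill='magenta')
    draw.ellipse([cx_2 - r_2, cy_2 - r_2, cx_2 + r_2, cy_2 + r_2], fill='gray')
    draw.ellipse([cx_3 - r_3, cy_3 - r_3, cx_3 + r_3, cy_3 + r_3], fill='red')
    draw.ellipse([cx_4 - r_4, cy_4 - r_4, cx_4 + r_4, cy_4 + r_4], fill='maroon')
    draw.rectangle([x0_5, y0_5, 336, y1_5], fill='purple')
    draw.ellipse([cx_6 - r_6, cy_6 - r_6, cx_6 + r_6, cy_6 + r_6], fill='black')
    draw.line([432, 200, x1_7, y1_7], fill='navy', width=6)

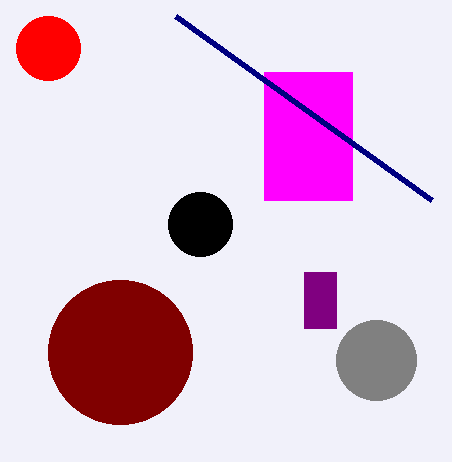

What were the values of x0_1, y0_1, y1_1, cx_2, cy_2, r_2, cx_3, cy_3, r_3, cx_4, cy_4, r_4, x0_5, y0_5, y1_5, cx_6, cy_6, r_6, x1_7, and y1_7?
x0_1 = 264, y0_1 = 72, y1_1 = 200, cx_2 = 376, cy_2 = 360, r_2 = 40, cx_3 = 48, cy_3 = 48, r_3 = 32, cx_4 = 120, cy_4 = 352, r_4 = 72, x0_5 = 304, y0_5 = 272, y1_5 = 328, cx_6 = 200, cy_6 = 224, r_6 = 32, x1_7 = 176, y1_7 = 16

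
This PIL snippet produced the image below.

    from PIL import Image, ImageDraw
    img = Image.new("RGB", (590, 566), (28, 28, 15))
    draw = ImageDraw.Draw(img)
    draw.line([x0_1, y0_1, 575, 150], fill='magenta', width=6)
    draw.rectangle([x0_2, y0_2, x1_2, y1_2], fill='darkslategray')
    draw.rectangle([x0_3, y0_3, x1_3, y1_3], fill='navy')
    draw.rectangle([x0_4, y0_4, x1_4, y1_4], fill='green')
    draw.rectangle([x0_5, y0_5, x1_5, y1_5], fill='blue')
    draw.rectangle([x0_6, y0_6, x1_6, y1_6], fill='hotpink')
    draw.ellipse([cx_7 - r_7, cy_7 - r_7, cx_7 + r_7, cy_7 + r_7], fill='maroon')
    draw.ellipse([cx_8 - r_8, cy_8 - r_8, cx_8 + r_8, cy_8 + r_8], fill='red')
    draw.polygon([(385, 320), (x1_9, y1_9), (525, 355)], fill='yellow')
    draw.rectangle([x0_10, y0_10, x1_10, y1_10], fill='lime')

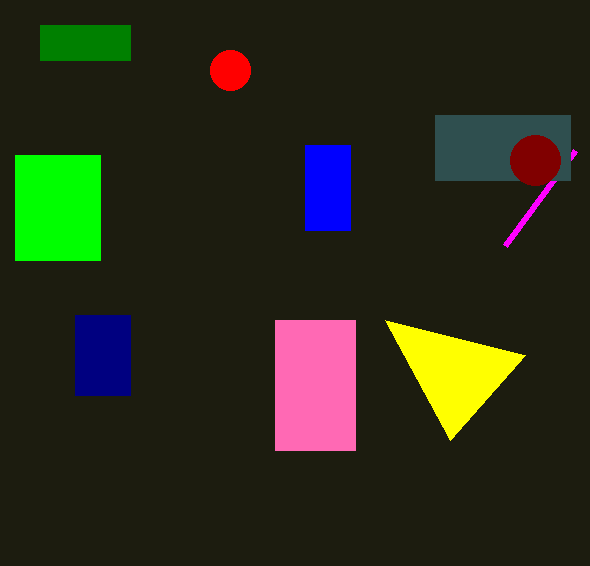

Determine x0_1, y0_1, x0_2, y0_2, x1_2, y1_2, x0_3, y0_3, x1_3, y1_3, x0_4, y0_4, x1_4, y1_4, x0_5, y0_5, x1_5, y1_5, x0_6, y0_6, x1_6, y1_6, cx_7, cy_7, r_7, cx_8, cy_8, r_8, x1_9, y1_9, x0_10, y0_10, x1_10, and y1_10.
x0_1 = 505, y0_1 = 245, x0_2 = 435, y0_2 = 115, x1_2 = 570, y1_2 = 180, x0_3 = 75, y0_3 = 315, x1_3 = 130, y1_3 = 395, x0_4 = 40, y0_4 = 25, x1_4 = 130, y1_4 = 60, x0_5 = 305, y0_5 = 145, x1_5 = 350, y1_5 = 230, x0_6 = 275, y0_6 = 320, x1_6 = 355, y1_6 = 450, cx_7 = 535, cy_7 = 160, r_7 = 25, cx_8 = 230, cy_8 = 70, r_8 = 20, x1_9 = 450, y1_9 = 440, x0_10 = 15, y0_10 = 155, x1_10 = 100, y1_10 = 260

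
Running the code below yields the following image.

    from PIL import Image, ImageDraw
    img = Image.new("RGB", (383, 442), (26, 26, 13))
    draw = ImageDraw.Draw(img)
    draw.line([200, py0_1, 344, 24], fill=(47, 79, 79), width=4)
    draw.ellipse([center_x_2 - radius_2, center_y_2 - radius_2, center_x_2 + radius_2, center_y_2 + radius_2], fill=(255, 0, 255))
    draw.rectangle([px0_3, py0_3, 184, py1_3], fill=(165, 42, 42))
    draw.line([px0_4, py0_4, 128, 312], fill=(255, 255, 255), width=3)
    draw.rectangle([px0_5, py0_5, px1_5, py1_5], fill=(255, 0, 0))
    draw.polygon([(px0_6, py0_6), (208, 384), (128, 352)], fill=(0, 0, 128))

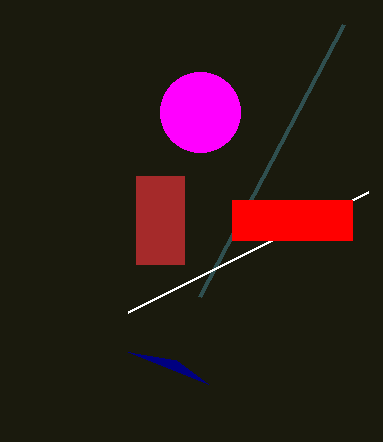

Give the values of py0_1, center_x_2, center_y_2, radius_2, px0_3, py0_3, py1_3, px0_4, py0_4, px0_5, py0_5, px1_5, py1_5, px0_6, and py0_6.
py0_1 = 296; center_x_2 = 200; center_y_2 = 112; radius_2 = 40; px0_3 = 136; py0_3 = 176; py1_3 = 264; px0_4 = 368; py0_4 = 192; px0_5 = 232; py0_5 = 200; px1_5 = 352; py1_5 = 240; px0_6 = 176; py0_6 = 360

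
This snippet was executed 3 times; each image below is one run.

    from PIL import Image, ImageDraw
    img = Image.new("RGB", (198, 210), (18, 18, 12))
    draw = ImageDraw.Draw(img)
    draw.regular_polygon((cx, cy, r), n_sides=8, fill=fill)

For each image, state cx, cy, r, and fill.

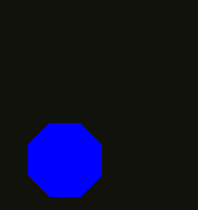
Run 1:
cx = 65
cy = 160
r = 40
fill = 'blue'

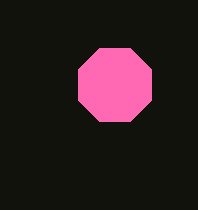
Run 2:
cx = 115; cy = 85; r = 40; fill = 'hotpink'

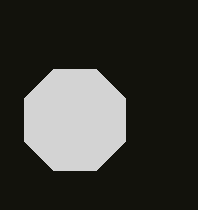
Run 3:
cx = 75; cy = 120; r = 55; fill = 'lightgray'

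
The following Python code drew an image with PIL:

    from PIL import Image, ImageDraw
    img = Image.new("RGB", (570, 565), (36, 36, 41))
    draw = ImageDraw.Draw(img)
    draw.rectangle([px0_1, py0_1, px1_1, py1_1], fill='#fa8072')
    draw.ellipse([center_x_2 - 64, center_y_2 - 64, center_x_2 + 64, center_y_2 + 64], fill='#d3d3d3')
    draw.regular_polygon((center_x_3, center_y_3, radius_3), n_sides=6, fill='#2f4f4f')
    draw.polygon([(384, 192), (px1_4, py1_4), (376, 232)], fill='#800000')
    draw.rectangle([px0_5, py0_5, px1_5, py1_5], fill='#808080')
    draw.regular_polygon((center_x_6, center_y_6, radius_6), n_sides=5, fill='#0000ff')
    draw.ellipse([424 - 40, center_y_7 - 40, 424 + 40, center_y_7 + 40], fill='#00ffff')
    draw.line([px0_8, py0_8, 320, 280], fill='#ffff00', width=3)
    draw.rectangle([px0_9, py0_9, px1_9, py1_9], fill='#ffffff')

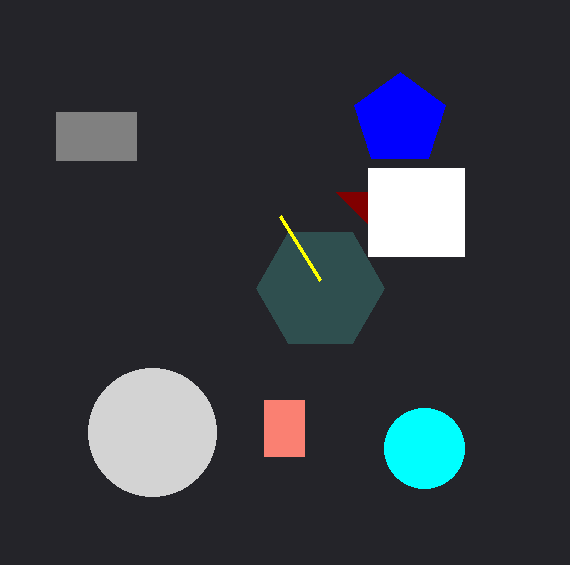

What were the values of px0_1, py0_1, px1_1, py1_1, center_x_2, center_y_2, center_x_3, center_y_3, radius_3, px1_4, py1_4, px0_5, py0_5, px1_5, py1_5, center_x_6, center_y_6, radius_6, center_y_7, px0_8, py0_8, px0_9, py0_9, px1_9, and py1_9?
px0_1 = 264
py0_1 = 400
px1_1 = 304
py1_1 = 456
center_x_2 = 152
center_y_2 = 432
center_x_3 = 320
center_y_3 = 288
radius_3 = 64
px1_4 = 336
py1_4 = 192
px0_5 = 56
py0_5 = 112
px1_5 = 136
py1_5 = 160
center_x_6 = 400
center_y_6 = 120
radius_6 = 48
center_y_7 = 448
px0_8 = 280
py0_8 = 216
px0_9 = 368
py0_9 = 168
px1_9 = 464
py1_9 = 256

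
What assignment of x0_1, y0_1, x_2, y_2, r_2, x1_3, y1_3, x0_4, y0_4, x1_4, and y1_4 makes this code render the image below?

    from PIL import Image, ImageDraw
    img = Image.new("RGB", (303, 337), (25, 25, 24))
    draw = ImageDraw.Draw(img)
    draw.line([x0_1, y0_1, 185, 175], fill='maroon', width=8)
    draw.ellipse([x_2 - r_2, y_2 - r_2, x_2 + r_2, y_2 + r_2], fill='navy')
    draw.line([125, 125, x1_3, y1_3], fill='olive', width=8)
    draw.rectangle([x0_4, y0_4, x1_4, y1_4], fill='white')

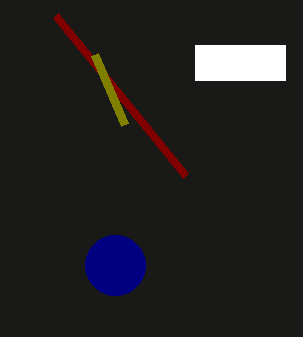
x0_1 = 55, y0_1 = 15, x_2 = 115, y_2 = 265, r_2 = 30, x1_3 = 95, y1_3 = 55, x0_4 = 195, y0_4 = 45, x1_4 = 285, y1_4 = 80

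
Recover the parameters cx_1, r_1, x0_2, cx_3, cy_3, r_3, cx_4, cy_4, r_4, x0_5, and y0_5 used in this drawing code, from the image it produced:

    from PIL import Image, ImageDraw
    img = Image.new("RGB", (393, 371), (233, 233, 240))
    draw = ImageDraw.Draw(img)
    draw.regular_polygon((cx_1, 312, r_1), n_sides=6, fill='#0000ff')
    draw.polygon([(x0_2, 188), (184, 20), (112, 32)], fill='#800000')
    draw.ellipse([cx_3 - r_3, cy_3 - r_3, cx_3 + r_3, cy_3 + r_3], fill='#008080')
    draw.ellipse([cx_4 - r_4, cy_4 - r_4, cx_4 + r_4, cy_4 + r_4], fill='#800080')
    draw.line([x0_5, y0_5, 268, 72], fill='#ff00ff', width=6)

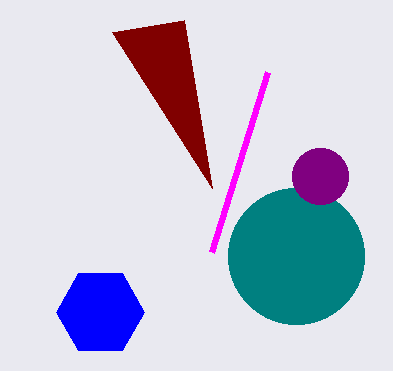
cx_1 = 100
r_1 = 44
x0_2 = 212
cx_3 = 296
cy_3 = 256
r_3 = 68
cx_4 = 320
cy_4 = 176
r_4 = 28
x0_5 = 212
y0_5 = 252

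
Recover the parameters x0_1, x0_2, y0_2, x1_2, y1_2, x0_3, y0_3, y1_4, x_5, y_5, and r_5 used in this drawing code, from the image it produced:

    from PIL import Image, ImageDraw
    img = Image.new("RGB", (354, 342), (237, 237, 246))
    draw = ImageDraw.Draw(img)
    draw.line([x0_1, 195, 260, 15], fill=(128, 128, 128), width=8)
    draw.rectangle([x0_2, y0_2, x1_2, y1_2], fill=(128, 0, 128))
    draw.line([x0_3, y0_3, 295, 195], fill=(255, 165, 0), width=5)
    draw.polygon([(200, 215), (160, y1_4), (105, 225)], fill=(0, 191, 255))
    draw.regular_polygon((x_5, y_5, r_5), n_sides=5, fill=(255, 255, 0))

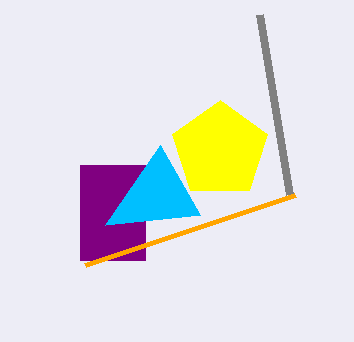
x0_1 = 290
x0_2 = 80
y0_2 = 165
x1_2 = 145
y1_2 = 260
x0_3 = 85
y0_3 = 265
y1_4 = 145
x_5 = 220
y_5 = 150
r_5 = 50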